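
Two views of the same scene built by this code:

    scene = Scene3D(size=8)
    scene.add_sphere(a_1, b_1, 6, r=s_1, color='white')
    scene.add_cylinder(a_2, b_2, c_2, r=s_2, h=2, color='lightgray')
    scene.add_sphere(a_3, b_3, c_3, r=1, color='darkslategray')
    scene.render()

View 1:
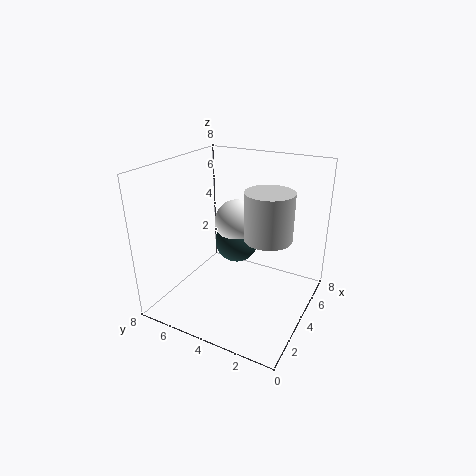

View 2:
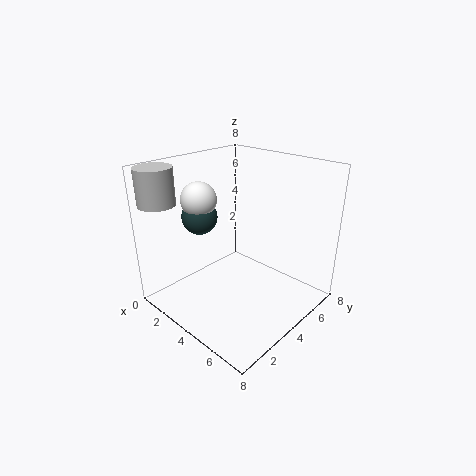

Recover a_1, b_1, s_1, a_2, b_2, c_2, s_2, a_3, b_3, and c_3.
a_1 = 2
b_1 = 3
s_1 = 1
a_2 = 1
b_2 = 1
c_2 = 6
s_2 = 1
a_3 = 2
b_3 = 3
c_3 = 5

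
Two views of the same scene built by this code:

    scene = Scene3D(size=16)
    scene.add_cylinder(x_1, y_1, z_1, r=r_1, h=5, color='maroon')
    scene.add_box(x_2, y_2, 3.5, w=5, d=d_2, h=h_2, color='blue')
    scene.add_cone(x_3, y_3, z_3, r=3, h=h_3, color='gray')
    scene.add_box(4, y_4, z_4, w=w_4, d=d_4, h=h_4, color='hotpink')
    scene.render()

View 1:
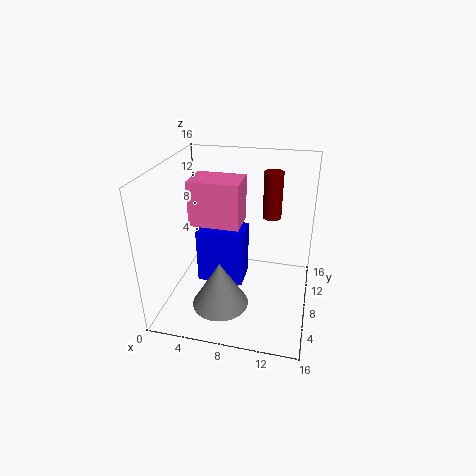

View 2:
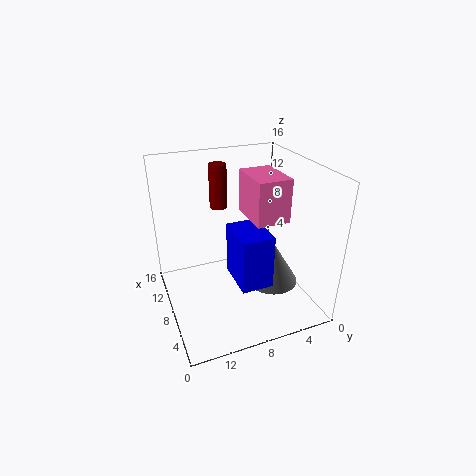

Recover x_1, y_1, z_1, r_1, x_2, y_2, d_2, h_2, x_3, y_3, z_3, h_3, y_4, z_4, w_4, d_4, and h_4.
x_1 = 11.5, y_1 = 9, z_1 = 10.5, r_1 = 1, x_2 = 4, y_2 = 5.5, d_2 = 3.5, h_2 = 6, x_3 = 7, y_3 = 4, z_3 = 2, h_3 = 5, y_4 = 4, z_4 = 11, w_4 = 5, d_4 = 3.5, h_4 = 4.5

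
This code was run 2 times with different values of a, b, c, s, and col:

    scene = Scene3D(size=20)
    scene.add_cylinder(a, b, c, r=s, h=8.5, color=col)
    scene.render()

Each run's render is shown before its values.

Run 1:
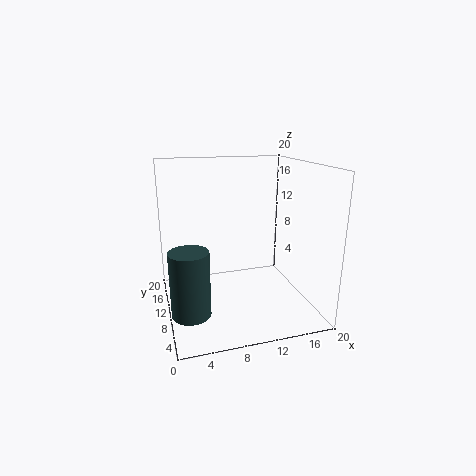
a = 2.5
b = 5.5
c = 2
s = 2.5
col = 'darkslategray'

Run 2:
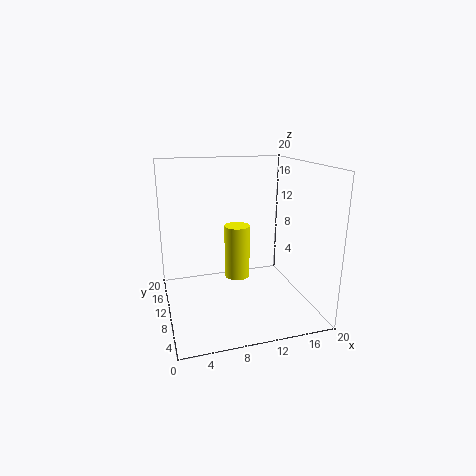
a = 11.5
b = 15.5
c = 1.5
s = 2
col = 'yellow'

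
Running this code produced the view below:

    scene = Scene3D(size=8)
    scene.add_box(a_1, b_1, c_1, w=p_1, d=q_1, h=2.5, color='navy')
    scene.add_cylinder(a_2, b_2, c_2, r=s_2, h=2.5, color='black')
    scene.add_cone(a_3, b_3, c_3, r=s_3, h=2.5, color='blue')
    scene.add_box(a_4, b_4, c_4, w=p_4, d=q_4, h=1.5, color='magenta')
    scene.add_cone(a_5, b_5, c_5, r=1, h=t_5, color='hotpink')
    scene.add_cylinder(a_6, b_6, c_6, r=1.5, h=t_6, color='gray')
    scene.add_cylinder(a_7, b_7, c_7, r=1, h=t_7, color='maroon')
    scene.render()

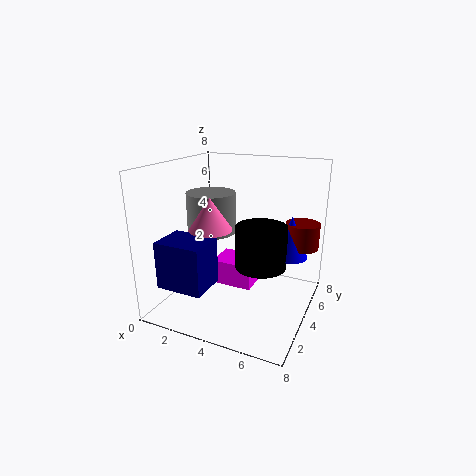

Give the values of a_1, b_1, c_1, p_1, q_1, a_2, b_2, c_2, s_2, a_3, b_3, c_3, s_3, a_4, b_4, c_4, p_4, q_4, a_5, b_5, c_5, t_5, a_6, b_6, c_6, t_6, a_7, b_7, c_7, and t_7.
a_1 = 1, b_1 = 0.5, c_1 = 2, p_1 = 2.5, q_1 = 2, a_2 = 5, b_2 = 5, c_2 = 2, s_2 = 1.5, a_3 = 6.5, b_3 = 6, c_3 = 2.5, s_3 = 1, a_4 = 2, b_4 = 4.5, c_4 = 0.5, p_4 = 2.5, q_4 = 2, a_5 = 4, b_5 = 1, c_5 = 5.5, t_5 = 1.5, a_6 = 1.5, b_6 = 5.5, c_6 = 3.5, t_6 = 2.5, a_7 = 7, b_7 = 6.5, c_7 = 3, t_7 = 1.5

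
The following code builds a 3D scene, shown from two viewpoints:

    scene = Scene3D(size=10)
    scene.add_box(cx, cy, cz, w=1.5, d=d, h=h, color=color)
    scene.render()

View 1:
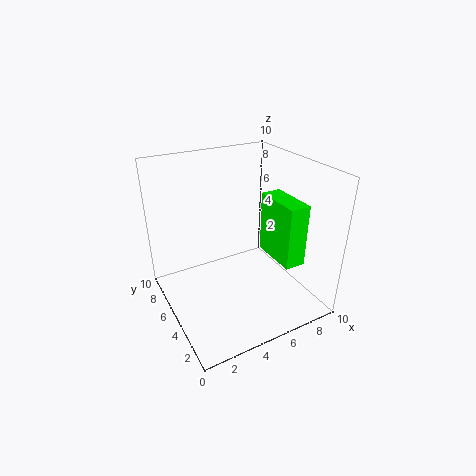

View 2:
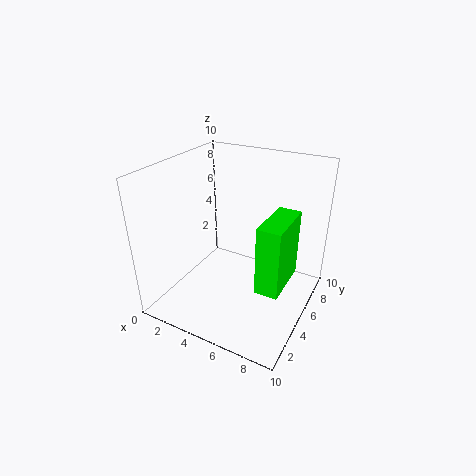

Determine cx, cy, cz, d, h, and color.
cx = 7.5, cy = 2.5, cz = 3, d = 3.5, h = 4.5, color = 'lime'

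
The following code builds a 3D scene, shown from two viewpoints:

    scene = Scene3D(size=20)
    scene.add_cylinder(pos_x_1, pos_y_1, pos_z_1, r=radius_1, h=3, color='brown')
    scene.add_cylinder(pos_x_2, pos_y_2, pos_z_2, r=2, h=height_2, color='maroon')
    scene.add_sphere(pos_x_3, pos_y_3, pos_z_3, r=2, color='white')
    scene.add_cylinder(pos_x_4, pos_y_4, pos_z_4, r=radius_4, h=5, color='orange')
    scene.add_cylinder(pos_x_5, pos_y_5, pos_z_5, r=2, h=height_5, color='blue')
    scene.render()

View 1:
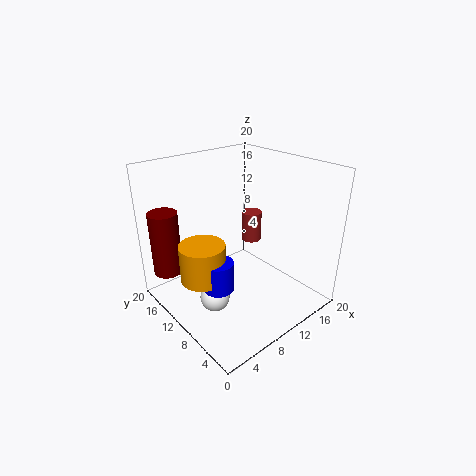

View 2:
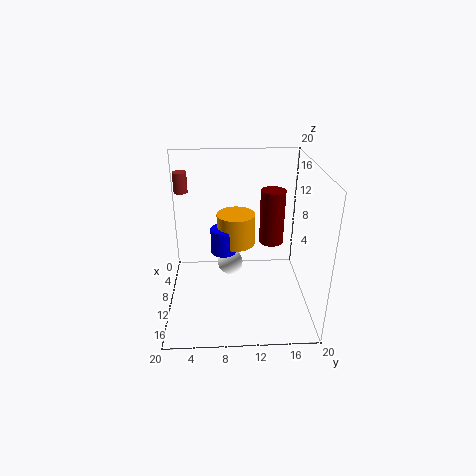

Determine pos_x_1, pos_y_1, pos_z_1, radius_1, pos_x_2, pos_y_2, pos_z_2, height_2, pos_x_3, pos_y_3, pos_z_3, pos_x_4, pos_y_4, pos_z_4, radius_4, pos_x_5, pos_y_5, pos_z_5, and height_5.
pos_x_1 = 5; pos_y_1 = 2; pos_z_1 = 15; radius_1 = 1; pos_x_2 = 2; pos_y_2 = 16; pos_z_2 = 5; height_2 = 9; pos_x_3 = 5; pos_y_3 = 9; pos_z_3 = 3; pos_x_4 = 4; pos_y_4 = 10; pos_z_4 = 6; radius_4 = 3; pos_x_5 = 5; pos_y_5 = 8; pos_z_5 = 5; height_5 = 4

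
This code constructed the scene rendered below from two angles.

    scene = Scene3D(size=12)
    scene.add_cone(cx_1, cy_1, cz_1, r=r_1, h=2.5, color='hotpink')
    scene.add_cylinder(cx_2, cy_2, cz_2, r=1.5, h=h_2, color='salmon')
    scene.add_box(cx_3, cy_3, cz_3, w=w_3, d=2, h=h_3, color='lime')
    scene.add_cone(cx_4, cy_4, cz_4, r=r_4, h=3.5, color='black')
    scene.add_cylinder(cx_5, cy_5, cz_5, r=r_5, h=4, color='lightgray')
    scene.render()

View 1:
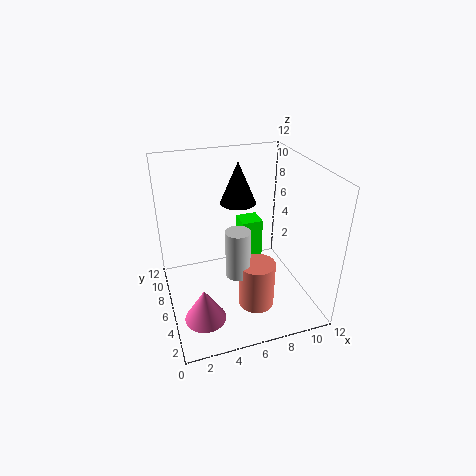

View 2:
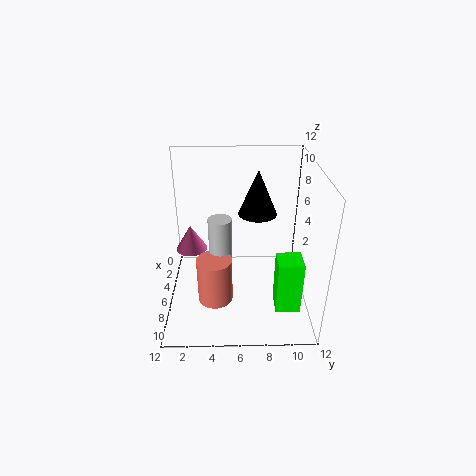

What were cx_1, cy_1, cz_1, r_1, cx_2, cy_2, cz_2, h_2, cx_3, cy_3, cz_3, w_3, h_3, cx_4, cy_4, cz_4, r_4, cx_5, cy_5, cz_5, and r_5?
cx_1 = 2; cy_1 = 1.5; cz_1 = 2.5; r_1 = 1.5; cx_2 = 7; cy_2 = 4; cz_2 = 0.5; h_2 = 4; cx_3 = 7.5; cy_3 = 9; cz_3 = 1; w_3 = 2; h_3 = 4.5; cx_4 = 6.5; cy_4 = 7.5; cz_4 = 8.5; r_4 = 1.5; cx_5 = 5.5; cy_5 = 4.5; cz_5 = 3.5; r_5 = 1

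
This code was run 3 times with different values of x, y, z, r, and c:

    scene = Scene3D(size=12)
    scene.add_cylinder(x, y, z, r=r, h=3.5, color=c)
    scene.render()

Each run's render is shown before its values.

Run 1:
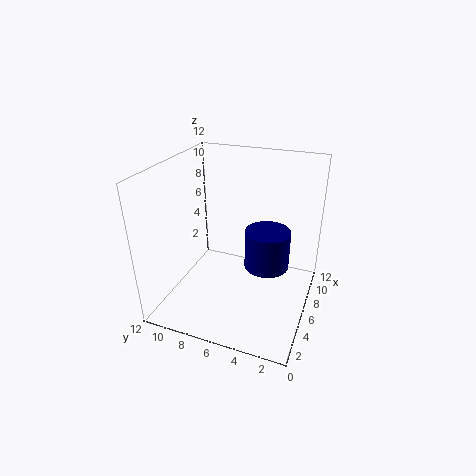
x = 8; y = 4; z = 2.5; r = 2; c = 'navy'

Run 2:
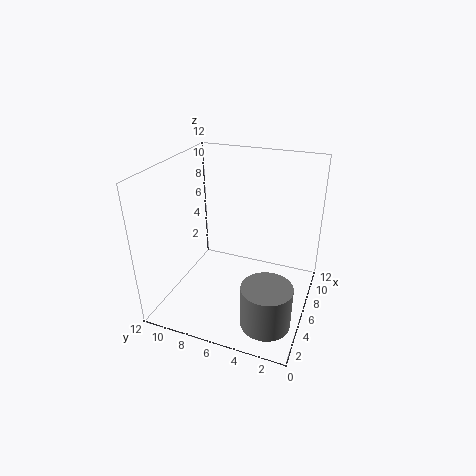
x = 3; y = 2.5; z = 0.5; r = 2; c = 'gray'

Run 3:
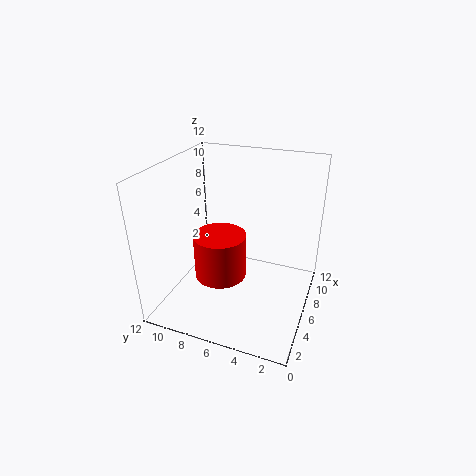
x = 3.5; y = 6.5; z = 4; r = 2; c = 'red'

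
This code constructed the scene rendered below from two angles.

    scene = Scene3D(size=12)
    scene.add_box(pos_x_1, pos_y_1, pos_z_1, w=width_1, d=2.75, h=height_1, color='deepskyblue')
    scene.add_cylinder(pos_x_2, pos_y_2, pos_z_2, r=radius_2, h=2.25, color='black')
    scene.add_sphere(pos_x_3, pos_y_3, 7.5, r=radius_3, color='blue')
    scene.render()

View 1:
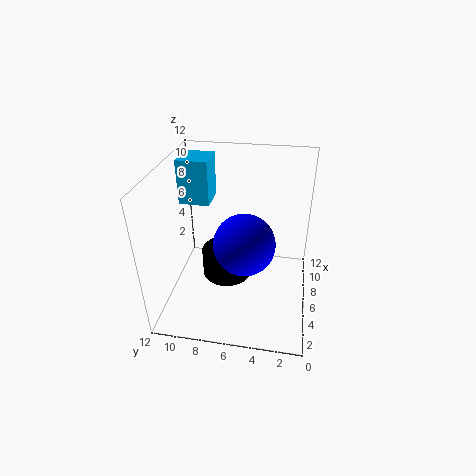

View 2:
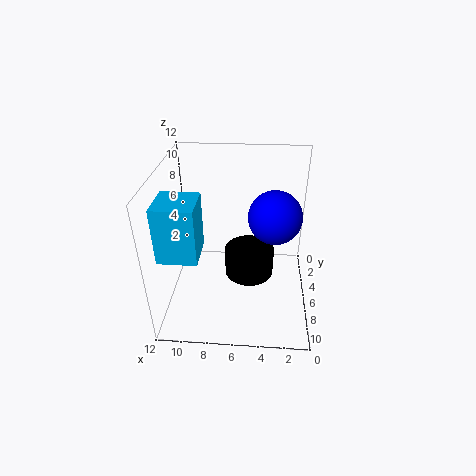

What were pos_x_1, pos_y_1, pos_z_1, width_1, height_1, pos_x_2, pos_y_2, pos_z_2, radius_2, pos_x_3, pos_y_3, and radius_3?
pos_x_1 = 8.25, pos_y_1 = 9, pos_z_1 = 7.5, width_1 = 2.75, height_1 = 4, pos_x_2 = 5, pos_y_2 = 6.75, pos_z_2 = 3.25, radius_2 = 2, pos_x_3 = 3, pos_y_3 = 5, radius_3 = 2.25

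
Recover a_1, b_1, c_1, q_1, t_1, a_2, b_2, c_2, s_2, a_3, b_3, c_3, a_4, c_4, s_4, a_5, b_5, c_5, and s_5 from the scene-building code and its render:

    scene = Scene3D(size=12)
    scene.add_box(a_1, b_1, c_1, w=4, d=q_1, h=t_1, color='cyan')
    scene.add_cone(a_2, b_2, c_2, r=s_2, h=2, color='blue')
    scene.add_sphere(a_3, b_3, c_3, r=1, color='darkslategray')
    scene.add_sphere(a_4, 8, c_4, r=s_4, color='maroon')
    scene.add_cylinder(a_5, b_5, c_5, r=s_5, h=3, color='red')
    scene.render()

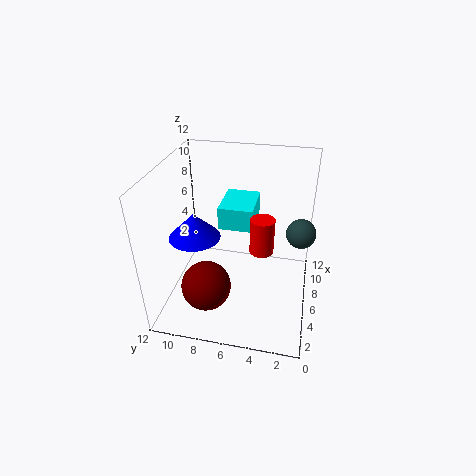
a_1 = 7; b_1 = 5; c_1 = 6; q_1 = 3; t_1 = 2; a_2 = 4; b_2 = 9; c_2 = 7; s_2 = 2; a_3 = 3; b_3 = 1; c_3 = 9; a_4 = 3; c_4 = 3; s_4 = 2; a_5 = 6; b_5 = 4; c_5 = 5; s_5 = 1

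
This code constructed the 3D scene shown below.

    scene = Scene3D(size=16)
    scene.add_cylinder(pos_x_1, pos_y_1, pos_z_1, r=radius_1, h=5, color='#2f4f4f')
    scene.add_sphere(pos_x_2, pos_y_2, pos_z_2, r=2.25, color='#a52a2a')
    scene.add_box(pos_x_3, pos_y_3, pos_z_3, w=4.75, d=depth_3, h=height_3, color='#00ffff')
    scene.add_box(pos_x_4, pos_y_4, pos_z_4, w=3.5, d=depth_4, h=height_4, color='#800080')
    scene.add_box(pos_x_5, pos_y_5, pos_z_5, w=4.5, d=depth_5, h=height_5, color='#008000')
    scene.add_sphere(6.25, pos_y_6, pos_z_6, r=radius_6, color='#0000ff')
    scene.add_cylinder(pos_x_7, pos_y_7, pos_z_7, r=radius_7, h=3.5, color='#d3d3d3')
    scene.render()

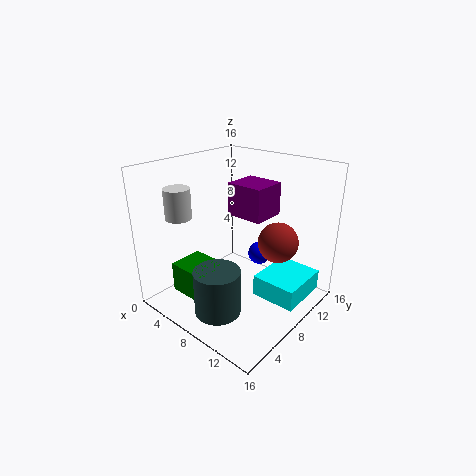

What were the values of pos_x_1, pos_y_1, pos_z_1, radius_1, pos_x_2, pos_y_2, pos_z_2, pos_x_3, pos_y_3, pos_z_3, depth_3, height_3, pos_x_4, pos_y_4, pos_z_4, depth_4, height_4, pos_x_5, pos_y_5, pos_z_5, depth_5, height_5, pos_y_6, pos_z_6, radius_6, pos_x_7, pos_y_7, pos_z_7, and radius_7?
pos_x_1 = 8.75, pos_y_1 = 3.75, pos_z_1 = 1, radius_1 = 2.5, pos_x_2 = 11.5, pos_y_2 = 10.75, pos_z_2 = 7.5, pos_x_3 = 11.25, pos_y_3 = 6.75, pos_z_3 = 2.75, depth_3 = 5.5, height_3 = 2.25, pos_x_4 = 10, pos_y_4 = 4.25, pos_z_4 = 12.5, depth_4 = 3.25, height_4 = 3, pos_x_5 = 4, pos_y_5 = 1.75, pos_z_5 = 2.75, depth_5 = 3.75, height_5 = 3.25, pos_y_6 = 14.5, pos_z_6 = 2.75, radius_6 = 1.5, pos_x_7 = 2, pos_y_7 = 4.75, pos_z_7 = 9.75, radius_7 = 1.5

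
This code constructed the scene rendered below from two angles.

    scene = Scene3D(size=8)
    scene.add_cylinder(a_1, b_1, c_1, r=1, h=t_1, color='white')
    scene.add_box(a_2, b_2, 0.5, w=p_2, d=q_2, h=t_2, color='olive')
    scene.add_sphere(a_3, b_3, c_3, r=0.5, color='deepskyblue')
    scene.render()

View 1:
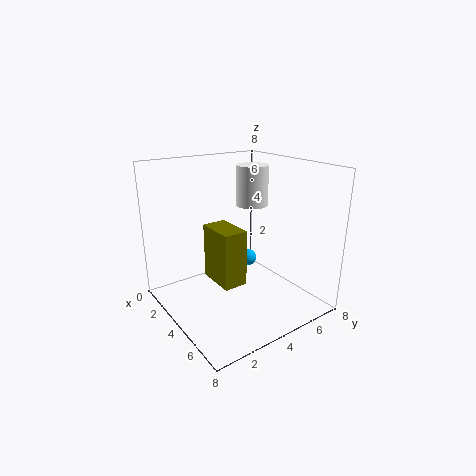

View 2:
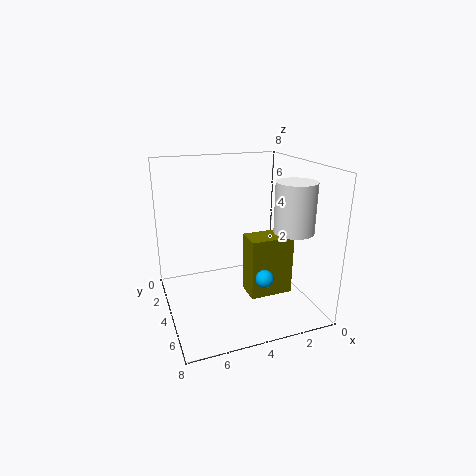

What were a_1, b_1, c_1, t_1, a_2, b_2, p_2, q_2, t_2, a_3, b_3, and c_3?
a_1 = 2; b_1 = 6.5; c_1 = 5; t_1 = 2.5; a_2 = 1; b_2 = 3.5; p_2 = 2.5; q_2 = 1.5; t_2 = 3.5; a_3 = 3; b_3 = 5.5; c_3 = 2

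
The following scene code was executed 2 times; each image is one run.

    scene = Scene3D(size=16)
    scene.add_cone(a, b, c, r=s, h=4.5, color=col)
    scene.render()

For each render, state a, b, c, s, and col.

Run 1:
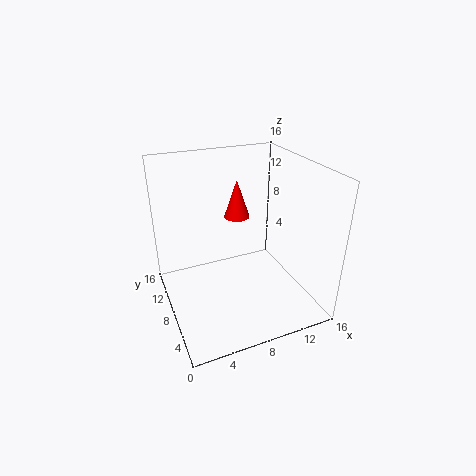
a = 9.25, b = 11.25, c = 9, s = 1.5, col = 'red'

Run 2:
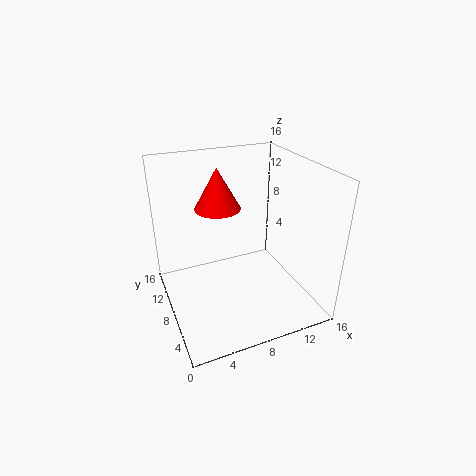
a = 6.25, b = 9.5, c = 11.25, s = 2.5, col = 'red'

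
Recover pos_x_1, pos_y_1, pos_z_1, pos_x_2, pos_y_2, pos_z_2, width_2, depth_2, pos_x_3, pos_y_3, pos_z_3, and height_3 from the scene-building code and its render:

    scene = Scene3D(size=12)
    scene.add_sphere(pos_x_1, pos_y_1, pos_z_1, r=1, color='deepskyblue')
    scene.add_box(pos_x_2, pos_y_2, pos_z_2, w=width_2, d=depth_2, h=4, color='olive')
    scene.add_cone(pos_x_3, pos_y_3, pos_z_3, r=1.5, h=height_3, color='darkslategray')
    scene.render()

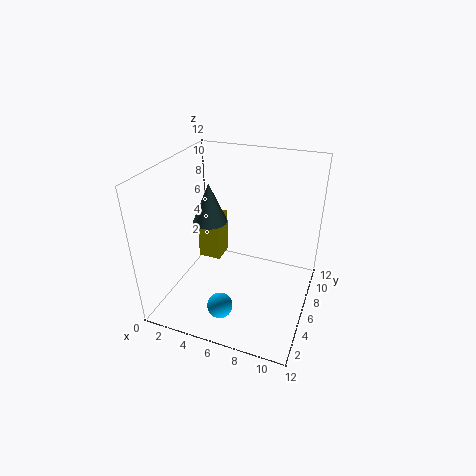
pos_x_1 = 6
pos_y_1 = 2
pos_z_1 = 2
pos_x_2 = 2
pos_y_2 = 6.5
pos_z_2 = 3
width_2 = 2
depth_2 = 2
pos_x_3 = 3
pos_y_3 = 7
pos_z_3 = 6.5
height_3 = 3.5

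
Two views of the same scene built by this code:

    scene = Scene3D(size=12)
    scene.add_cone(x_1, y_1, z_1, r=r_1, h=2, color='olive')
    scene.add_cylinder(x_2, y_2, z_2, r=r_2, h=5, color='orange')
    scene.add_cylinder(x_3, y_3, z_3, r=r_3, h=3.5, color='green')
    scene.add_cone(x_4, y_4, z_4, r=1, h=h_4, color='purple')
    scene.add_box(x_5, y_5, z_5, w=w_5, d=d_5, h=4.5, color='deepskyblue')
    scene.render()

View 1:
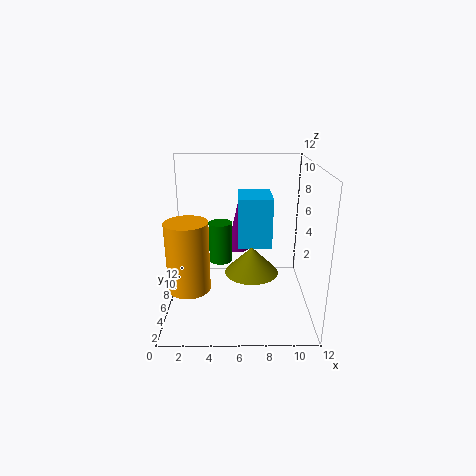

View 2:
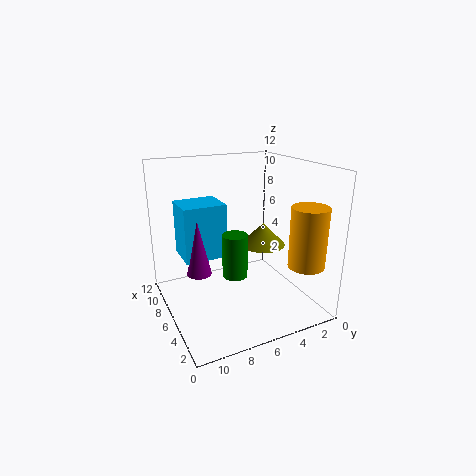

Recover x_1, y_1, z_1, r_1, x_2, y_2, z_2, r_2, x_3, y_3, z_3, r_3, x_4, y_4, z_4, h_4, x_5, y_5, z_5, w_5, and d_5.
x_1 = 7; y_1 = 3; z_1 = 4.5; r_1 = 2; x_2 = 2.5; y_2 = 1.5; z_2 = 4; r_2 = 1.5; x_3 = 4.5; y_3 = 7; z_3 = 3.5; r_3 = 1; x_4 = 6; y_4 = 9.5; z_4 = 3.5; h_4 = 4.5; x_5 = 6; y_5 = 7; z_5 = 4.5; w_5 = 3; d_5 = 3.5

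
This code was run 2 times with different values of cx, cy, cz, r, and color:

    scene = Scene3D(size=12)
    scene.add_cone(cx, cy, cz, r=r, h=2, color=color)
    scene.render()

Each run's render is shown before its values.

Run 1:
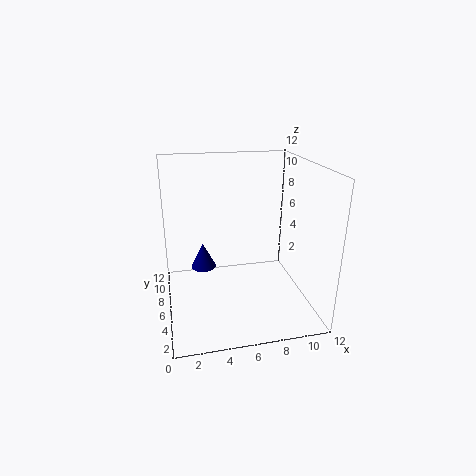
cx = 3; cy = 5.5; cz = 4; r = 1; color = 'navy'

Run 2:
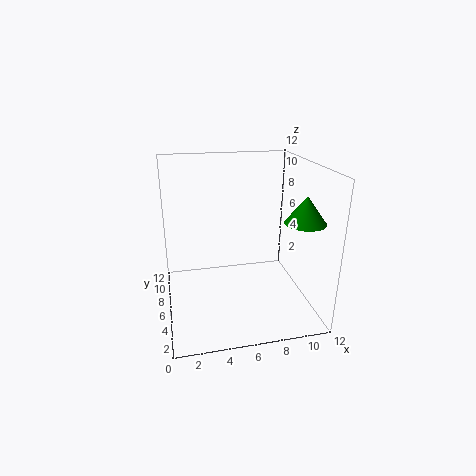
cx = 10; cy = 2; cz = 8.5; r = 1.5; color = 'green'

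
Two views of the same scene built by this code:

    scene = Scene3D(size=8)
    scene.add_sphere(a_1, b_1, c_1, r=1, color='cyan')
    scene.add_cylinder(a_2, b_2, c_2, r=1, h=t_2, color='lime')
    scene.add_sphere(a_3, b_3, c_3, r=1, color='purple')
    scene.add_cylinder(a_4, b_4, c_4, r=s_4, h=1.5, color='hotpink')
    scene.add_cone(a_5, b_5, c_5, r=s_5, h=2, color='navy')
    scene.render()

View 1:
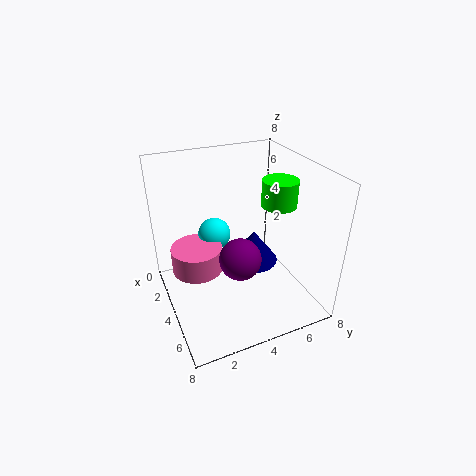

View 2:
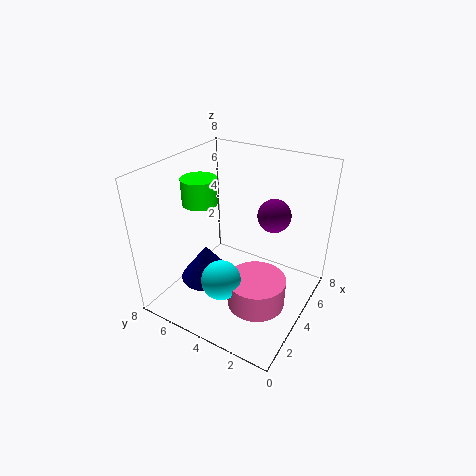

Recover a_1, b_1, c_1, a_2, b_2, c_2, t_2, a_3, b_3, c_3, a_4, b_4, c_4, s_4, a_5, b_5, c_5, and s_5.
a_1 = 1.5
b_1 = 3.5
c_1 = 3
a_2 = 4
b_2 = 6.5
c_2 = 5.5
t_2 = 1.5
a_3 = 6.5
b_3 = 3
c_3 = 4.5
a_4 = 2.5
b_4 = 2
c_4 = 1.5
s_4 = 1.5
a_5 = 3
b_5 = 5.5
c_5 = 1.5
s_5 = 1.5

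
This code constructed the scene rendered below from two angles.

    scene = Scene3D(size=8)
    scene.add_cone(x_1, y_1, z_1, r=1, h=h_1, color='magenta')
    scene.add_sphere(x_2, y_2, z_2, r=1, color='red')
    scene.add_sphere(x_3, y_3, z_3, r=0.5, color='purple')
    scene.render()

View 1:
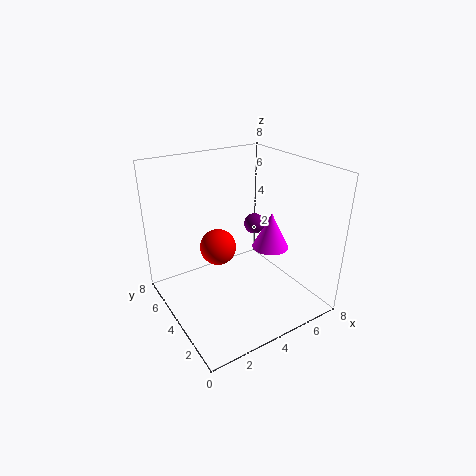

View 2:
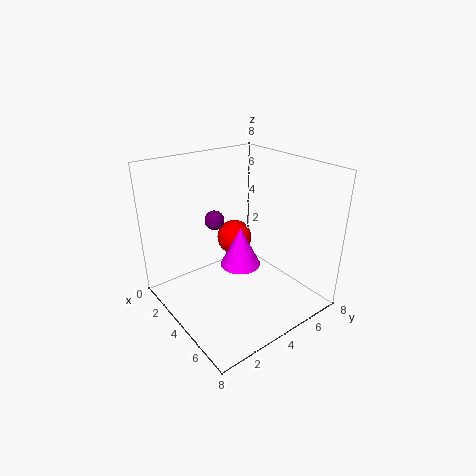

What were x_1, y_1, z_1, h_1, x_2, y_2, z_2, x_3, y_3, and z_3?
x_1 = 5.5
y_1 = 3
z_1 = 3.5
h_1 = 2
x_2 = 3
y_2 = 4.5
z_2 = 3.5
x_3 = 4
y_3 = 2.5
z_3 = 5.5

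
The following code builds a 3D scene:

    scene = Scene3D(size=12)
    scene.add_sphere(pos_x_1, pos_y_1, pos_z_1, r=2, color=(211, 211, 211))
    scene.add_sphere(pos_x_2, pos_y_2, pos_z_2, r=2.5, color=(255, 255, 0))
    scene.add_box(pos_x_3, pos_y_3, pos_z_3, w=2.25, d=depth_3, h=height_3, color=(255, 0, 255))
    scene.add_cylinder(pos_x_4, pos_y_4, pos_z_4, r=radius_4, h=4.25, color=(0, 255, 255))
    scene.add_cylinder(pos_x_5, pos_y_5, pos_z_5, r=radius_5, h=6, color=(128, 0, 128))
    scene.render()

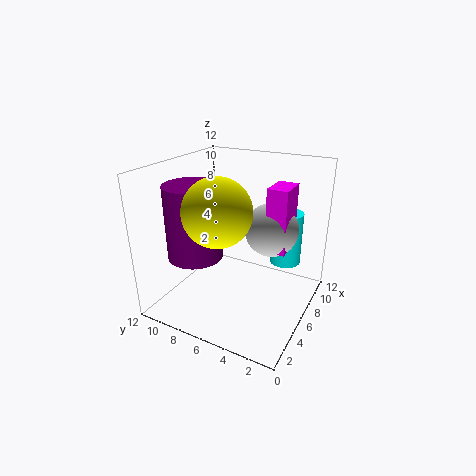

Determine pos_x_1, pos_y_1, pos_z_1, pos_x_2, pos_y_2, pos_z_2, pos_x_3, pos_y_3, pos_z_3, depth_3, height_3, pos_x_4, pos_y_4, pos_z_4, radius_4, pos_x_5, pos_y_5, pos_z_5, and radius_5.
pos_x_1 = 5.25, pos_y_1 = 2.75, pos_z_1 = 7.75, pos_x_2 = 2.5, pos_y_2 = 5.75, pos_z_2 = 9.5, pos_x_3 = 4, pos_y_3 = 1.25, pos_z_3 = 6.5, depth_3 = 1.5, height_3 = 4.75, pos_x_4 = 7.25, pos_y_4 = 2.25, pos_z_4 = 4.25, radius_4 = 1.25, pos_x_5 = 3.75, pos_y_5 = 8.75, pos_z_5 = 4.75, radius_5 = 2.25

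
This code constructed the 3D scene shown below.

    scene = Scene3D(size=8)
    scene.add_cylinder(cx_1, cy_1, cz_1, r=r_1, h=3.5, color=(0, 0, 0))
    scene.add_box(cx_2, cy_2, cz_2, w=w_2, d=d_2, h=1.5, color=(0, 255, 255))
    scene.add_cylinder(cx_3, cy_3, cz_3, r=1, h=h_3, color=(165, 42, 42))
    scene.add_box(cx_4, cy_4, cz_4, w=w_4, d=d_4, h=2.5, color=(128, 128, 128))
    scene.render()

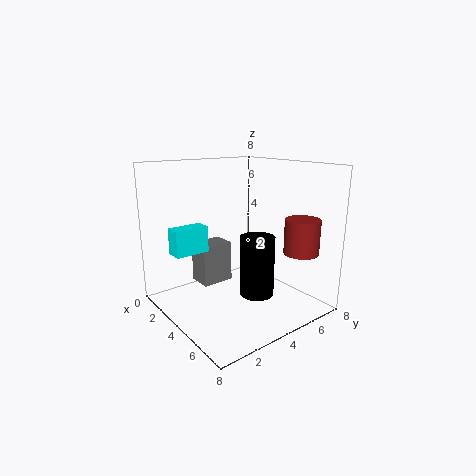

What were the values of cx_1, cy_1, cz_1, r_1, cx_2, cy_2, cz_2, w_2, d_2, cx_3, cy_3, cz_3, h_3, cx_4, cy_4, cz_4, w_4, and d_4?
cx_1 = 4.5
cy_1 = 5
cz_1 = 0.5
r_1 = 1
cx_2 = 1.5
cy_2 = 1
cz_2 = 3
w_2 = 1
d_2 = 2
cx_3 = 6
cy_3 = 7
cz_3 = 3
h_3 = 2
cx_4 = 0.5
cy_4 = 3
cz_4 = 0.5
w_4 = 1.5
d_4 = 2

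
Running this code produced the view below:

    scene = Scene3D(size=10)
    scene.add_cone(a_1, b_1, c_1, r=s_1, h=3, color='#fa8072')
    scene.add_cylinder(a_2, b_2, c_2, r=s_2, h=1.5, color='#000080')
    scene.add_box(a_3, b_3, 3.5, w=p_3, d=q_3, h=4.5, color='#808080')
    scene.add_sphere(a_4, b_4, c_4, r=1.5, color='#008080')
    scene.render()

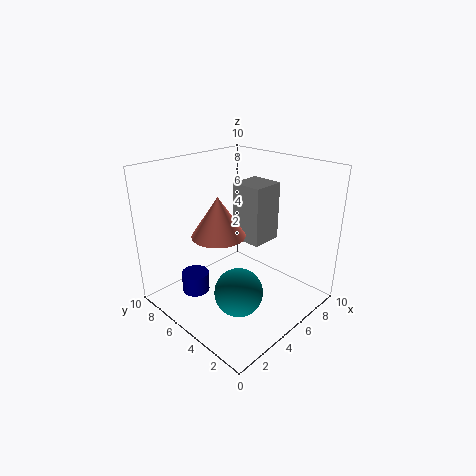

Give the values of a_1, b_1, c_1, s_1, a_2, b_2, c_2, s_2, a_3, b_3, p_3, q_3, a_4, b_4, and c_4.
a_1 = 5
b_1 = 7
c_1 = 4.5
s_1 = 2
a_2 = 3
b_2 = 7.5
c_2 = 0.5
s_2 = 1
a_3 = 7
b_3 = 5
p_3 = 2.5
q_3 = 2.5
a_4 = 2.5
b_4 = 2.5
c_4 = 3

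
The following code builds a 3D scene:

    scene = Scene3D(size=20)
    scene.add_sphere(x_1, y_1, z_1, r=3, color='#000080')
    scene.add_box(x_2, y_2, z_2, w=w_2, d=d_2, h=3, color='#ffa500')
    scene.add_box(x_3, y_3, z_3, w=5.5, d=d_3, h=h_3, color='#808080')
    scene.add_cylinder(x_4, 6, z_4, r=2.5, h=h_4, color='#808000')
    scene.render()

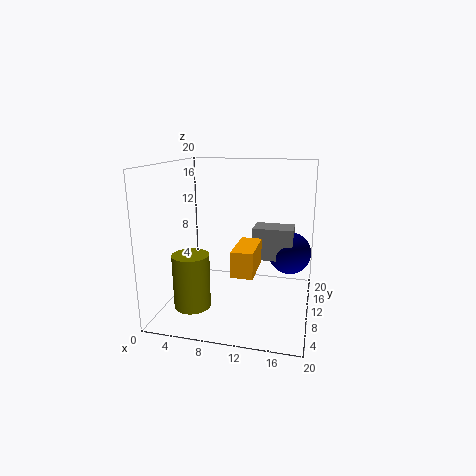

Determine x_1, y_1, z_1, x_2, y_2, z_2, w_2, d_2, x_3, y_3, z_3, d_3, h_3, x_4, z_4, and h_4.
x_1 = 17
y_1 = 12.5
z_1 = 7.5
x_2 = 11.5
y_2 = 0.5
z_2 = 8.5
w_2 = 2.5
d_2 = 5.5
x_3 = 12
y_3 = 10
z_3 = 7
d_3 = 3.5
h_3 = 4.5
x_4 = 4.5
z_4 = 1
h_4 = 7.5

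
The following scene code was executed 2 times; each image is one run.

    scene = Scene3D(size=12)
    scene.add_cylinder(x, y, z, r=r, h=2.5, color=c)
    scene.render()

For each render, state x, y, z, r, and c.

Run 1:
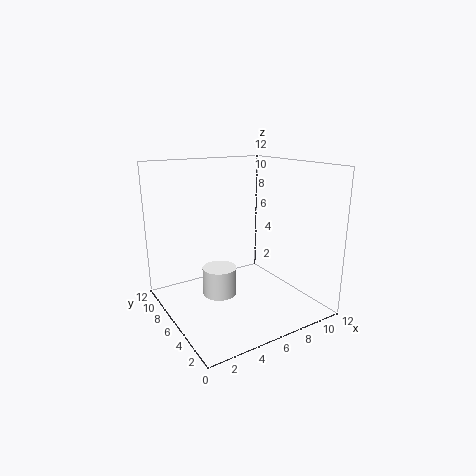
x = 5; y = 7.5; z = 0.5; r = 1.5; c = 'white'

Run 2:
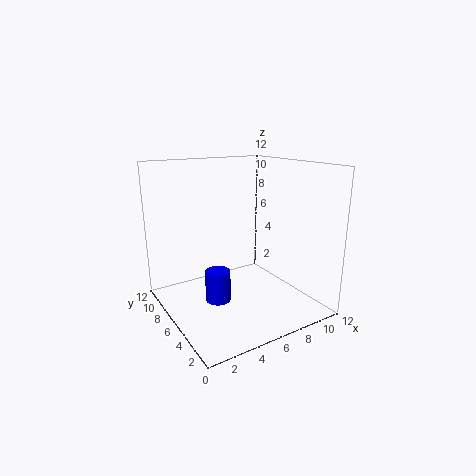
x = 3.5; y = 5; z = 1.5; r = 1; c = 'blue'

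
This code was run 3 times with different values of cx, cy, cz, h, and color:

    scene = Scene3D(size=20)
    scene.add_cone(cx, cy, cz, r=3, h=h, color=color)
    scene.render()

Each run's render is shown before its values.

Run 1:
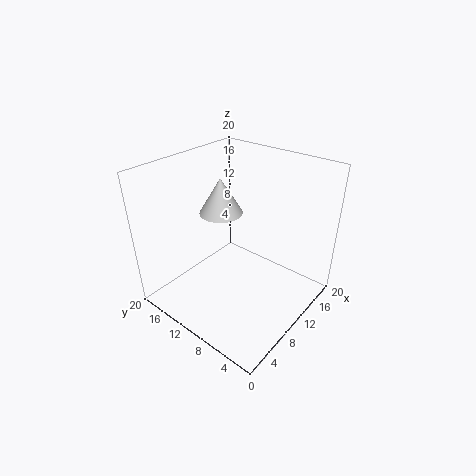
cx = 10; cy = 13; cz = 13; h = 5; color = 'lightgray'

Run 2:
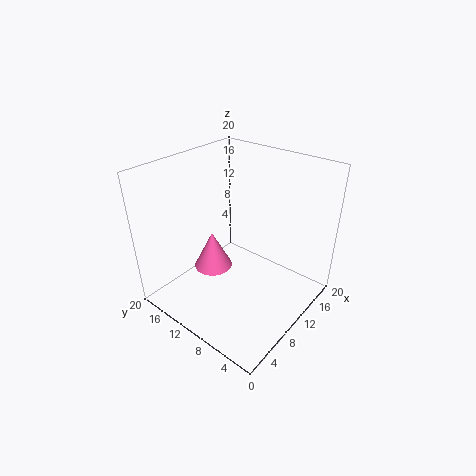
cx = 11; cy = 16; cz = 2; h = 6; color = 'hotpink'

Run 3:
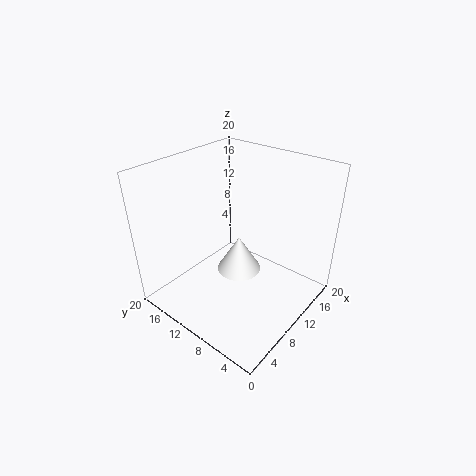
cx = 9; cy = 9; cz = 6; h = 5; color = 'white'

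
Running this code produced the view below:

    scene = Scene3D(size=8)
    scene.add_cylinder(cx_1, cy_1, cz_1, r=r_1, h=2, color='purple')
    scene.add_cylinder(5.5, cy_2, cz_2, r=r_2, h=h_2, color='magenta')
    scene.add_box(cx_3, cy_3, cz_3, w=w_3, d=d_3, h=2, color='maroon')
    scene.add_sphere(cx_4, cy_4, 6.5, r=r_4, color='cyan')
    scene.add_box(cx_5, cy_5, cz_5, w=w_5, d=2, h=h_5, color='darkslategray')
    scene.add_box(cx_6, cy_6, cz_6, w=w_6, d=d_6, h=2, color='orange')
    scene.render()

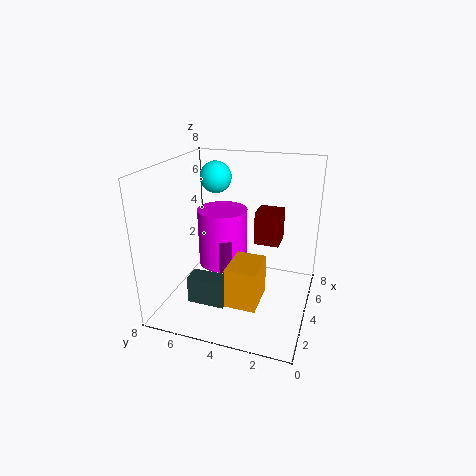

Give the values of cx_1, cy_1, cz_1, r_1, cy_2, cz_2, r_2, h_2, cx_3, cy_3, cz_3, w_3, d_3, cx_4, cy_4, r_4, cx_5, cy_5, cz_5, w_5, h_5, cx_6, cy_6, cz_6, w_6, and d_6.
cx_1 = 4.5
cy_1 = 5
cz_1 = 1.5
r_1 = 0.5
cy_2 = 5.5
cz_2 = 1.5
r_2 = 1.5
h_2 = 3.5
cx_3 = 5.5
cy_3 = 2
cz_3 = 3
w_3 = 1.5
d_3 = 1.5
cx_4 = 7
cy_4 = 6.5
r_4 = 1
cx_5 = 1.5
cy_5 = 4
cz_5 = 1
w_5 = 1
h_5 = 1.5
cx_6 = 0.5
cy_6 = 2
cz_6 = 2
w_6 = 2
d_6 = 1.5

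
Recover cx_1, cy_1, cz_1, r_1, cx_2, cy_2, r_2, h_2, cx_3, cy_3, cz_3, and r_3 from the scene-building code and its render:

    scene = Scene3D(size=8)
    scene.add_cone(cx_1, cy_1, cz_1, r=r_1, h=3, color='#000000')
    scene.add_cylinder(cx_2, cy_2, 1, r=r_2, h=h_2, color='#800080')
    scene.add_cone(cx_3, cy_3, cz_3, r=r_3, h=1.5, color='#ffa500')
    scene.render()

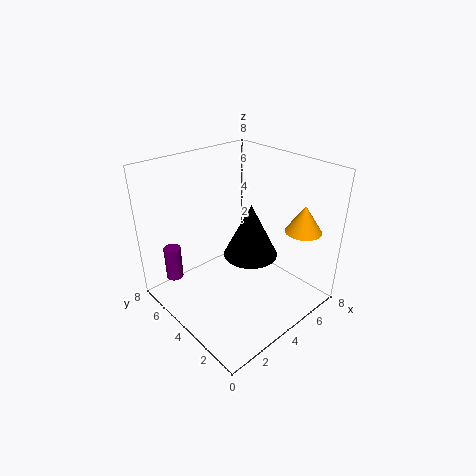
cx_1 = 4.5
cy_1 = 3.5
cz_1 = 3
r_1 = 1.5
cx_2 = 1.5
cy_2 = 7
r_2 = 0.5
h_2 = 2
cx_3 = 6.5
cy_3 = 1.5
cz_3 = 4.5
r_3 = 1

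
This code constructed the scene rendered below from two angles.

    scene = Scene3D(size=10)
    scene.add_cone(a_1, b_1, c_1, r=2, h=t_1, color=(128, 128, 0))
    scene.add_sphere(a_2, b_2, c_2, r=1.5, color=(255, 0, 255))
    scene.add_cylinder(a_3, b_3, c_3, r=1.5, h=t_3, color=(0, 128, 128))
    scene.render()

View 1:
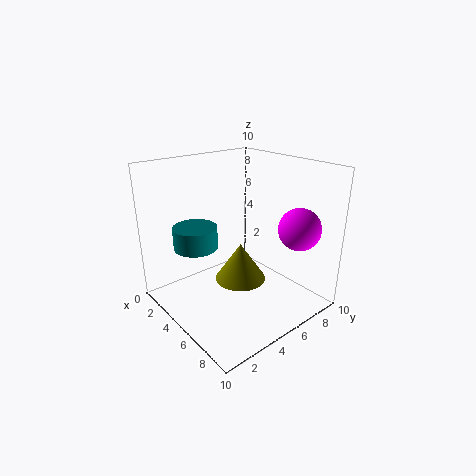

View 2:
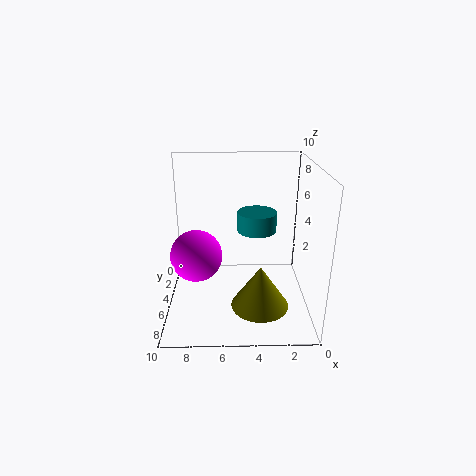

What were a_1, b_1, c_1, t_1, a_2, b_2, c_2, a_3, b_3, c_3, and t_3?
a_1 = 3.5, b_1 = 6.5, c_1 = 0.5, t_1 = 3, a_2 = 7.5, b_2 = 8.5, c_2 = 5.5, a_3 = 3.5, b_3 = 2.5, c_3 = 4.5, t_3 = 1.5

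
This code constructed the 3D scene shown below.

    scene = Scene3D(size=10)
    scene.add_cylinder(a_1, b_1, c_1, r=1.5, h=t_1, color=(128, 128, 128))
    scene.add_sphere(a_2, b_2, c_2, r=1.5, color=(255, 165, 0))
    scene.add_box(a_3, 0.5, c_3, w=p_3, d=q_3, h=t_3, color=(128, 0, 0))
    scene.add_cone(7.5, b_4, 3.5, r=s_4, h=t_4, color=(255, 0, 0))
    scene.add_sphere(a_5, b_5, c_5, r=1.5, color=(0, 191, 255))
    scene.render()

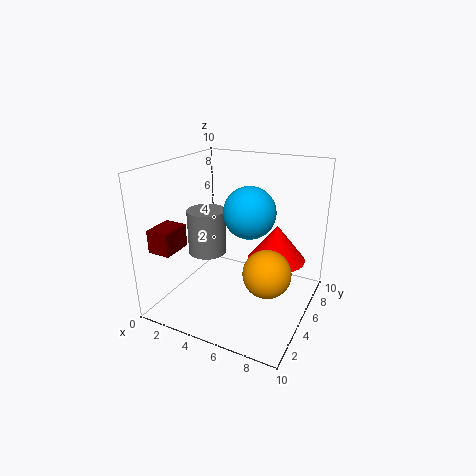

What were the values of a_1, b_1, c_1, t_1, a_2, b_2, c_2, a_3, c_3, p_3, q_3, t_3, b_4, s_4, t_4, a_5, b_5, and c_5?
a_1 = 1.5
b_1 = 6.5
c_1 = 2.5
t_1 = 3.5
a_2 = 8
b_2 = 3
c_2 = 4
a_3 = 1
c_3 = 5
p_3 = 1.5
q_3 = 2
t_3 = 1.5
b_4 = 6
s_4 = 2
t_4 = 2.5
a_5 = 7
b_5 = 2.5
c_5 = 8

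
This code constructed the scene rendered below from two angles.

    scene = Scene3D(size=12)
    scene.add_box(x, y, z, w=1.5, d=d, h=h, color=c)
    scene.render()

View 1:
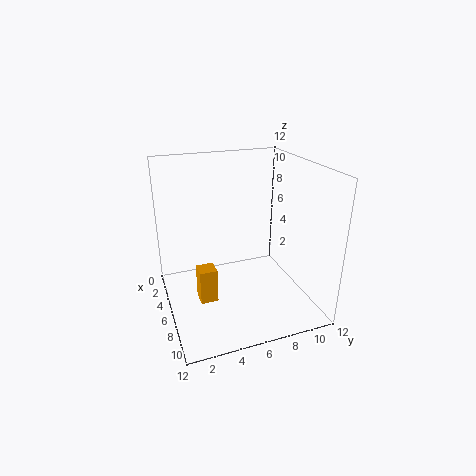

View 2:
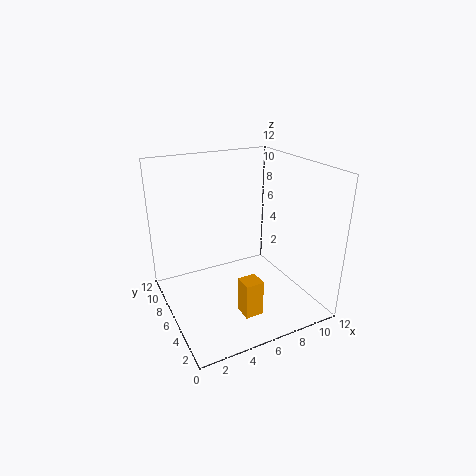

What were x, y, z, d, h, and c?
x = 5, y = 2.5, z = 0.5, d = 1.5, h = 3, c = 'orange'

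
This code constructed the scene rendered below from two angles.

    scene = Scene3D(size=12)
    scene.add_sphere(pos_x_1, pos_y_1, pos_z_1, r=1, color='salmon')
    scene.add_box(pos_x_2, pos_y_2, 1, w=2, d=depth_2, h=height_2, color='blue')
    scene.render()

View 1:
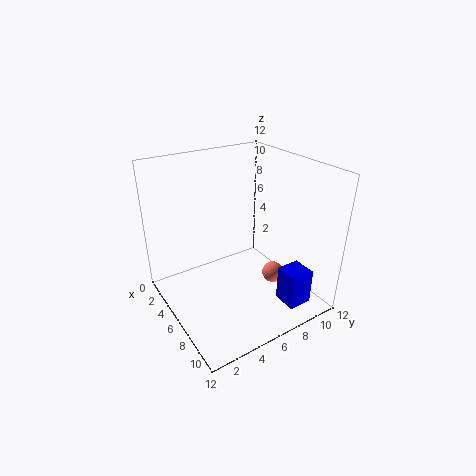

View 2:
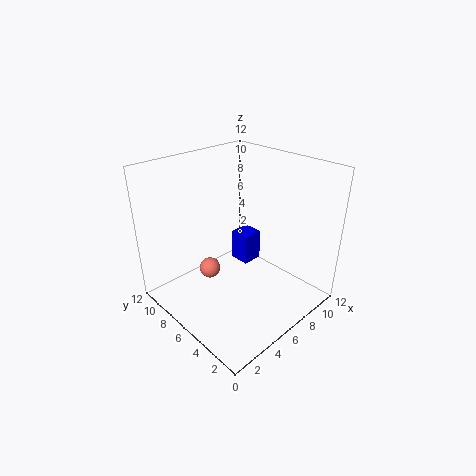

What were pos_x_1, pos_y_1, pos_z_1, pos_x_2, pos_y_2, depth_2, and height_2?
pos_x_1 = 6; pos_y_1 = 10; pos_z_1 = 1; pos_x_2 = 9; pos_y_2 = 8; depth_2 = 2; height_2 = 3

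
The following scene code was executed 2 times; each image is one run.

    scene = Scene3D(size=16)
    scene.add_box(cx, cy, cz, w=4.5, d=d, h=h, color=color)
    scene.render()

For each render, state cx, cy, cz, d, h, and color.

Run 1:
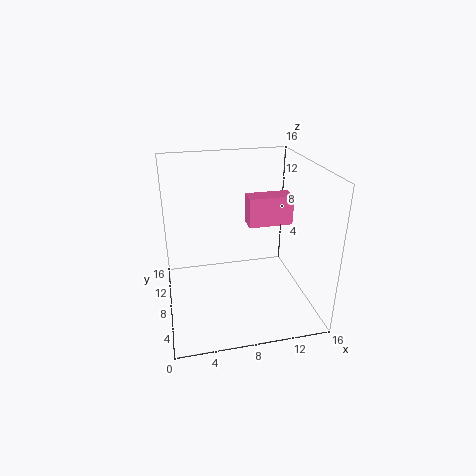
cx = 8.5
cy = 5
cz = 10.5
d = 2
h = 3
color = 'hotpink'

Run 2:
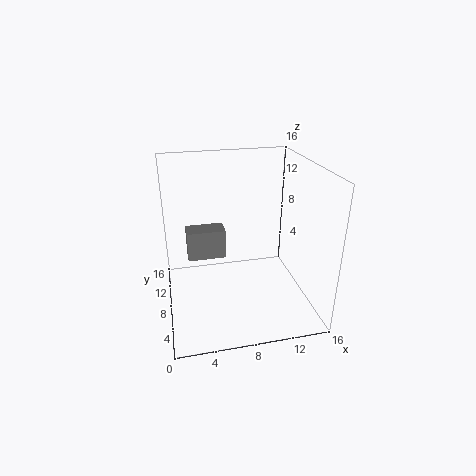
cx = 2.5
cy = 10
cz = 4.5
d = 2.5
h = 3.5
color = 'gray'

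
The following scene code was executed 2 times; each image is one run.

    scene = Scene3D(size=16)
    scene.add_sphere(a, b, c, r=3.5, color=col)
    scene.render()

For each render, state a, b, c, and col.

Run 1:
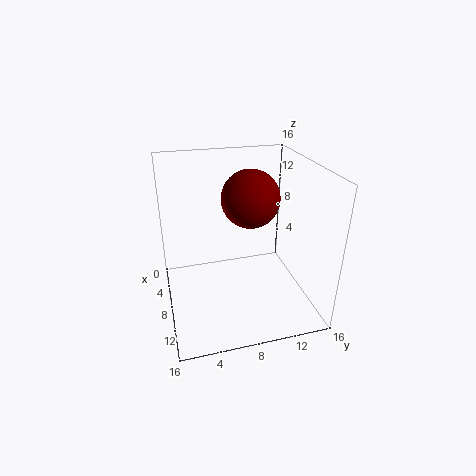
a = 4.5, b = 10.5, c = 11, col = 'maroon'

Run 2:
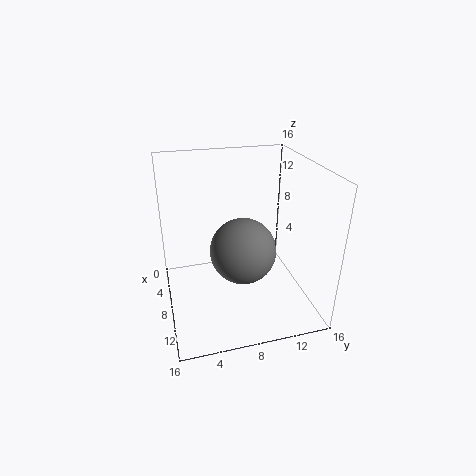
a = 10, b = 8, c = 7.5, col = 'gray'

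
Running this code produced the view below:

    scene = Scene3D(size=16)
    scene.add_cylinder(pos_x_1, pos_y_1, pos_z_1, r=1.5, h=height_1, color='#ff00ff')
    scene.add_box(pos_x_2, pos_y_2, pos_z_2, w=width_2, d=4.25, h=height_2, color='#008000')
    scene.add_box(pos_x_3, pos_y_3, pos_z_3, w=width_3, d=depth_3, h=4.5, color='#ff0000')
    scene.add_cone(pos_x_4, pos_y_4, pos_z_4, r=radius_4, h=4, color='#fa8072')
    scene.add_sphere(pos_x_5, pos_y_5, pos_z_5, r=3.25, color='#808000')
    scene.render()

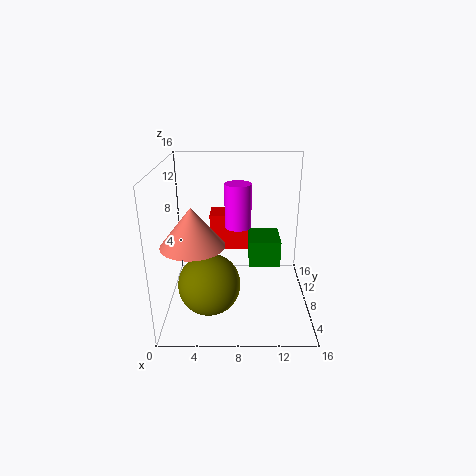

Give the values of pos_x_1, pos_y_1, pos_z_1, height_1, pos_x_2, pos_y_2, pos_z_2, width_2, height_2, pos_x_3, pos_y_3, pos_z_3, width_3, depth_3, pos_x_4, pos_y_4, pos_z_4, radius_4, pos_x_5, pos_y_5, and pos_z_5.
pos_x_1 = 8
pos_y_1 = 9.5
pos_z_1 = 8.75
height_1 = 5
pos_x_2 = 9.25
pos_y_2 = 7.25
pos_z_2 = 4.75
width_2 = 3.5
height_2 = 3
pos_x_3 = 4.5
pos_y_3 = 12.25
pos_z_3 = 4.5
width_3 = 4.75
depth_3 = 3.25
pos_x_4 = 3.5
pos_y_4 = 4.5
pos_z_4 = 8.75
radius_4 = 3.25
pos_x_5 = 5
pos_y_5 = 4.5
pos_z_5 = 4.25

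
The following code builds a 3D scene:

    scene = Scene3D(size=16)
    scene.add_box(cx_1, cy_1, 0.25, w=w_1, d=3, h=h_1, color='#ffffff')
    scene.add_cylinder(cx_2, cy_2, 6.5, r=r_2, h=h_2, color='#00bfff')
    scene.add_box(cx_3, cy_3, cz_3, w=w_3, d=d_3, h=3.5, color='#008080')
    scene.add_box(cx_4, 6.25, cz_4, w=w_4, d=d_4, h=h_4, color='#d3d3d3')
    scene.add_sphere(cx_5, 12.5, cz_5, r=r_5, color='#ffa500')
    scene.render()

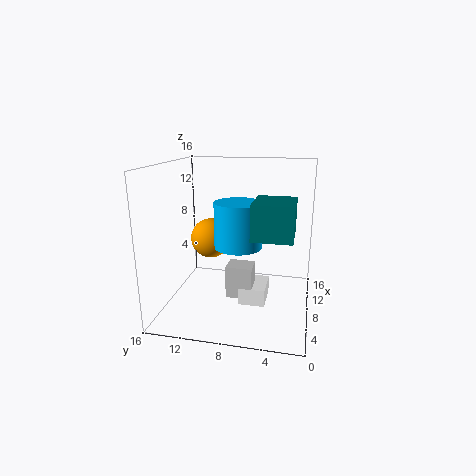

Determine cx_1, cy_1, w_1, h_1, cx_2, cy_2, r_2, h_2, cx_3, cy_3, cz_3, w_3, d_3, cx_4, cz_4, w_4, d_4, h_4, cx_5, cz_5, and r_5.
cx_1 = 7, cy_1 = 4.75, w_1 = 4, h_1 = 2, cx_2 = 9.25, cy_2 = 8.25, r_2 = 2.75, h_2 = 5.25, cx_3 = 2.75, cy_3 = 1.75, cz_3 = 9.5, w_3 = 4.75, d_3 = 4, cx_4 = 7, cz_4 = 1, w_4 = 2.5, d_4 = 3, h_4 = 3.75, cx_5 = 12.25, cz_5 = 6.25, r_5 = 2.5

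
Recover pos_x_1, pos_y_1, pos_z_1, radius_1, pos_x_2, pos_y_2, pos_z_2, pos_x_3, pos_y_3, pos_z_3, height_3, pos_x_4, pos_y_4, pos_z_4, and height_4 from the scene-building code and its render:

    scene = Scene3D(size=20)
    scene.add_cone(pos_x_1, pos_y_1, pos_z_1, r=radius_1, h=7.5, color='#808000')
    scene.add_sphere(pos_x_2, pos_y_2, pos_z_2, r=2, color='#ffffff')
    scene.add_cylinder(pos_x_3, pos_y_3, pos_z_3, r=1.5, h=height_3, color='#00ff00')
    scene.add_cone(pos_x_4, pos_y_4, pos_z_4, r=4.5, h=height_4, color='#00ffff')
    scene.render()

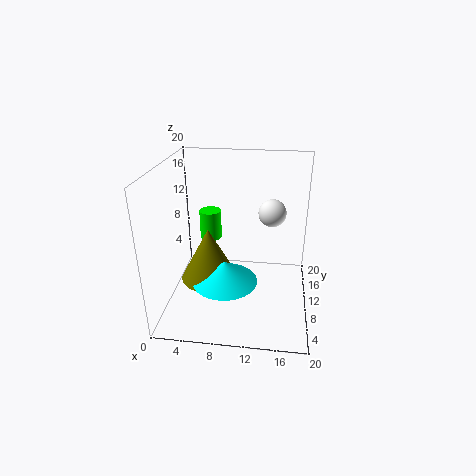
pos_x_1 = 6, pos_y_1 = 9, pos_z_1 = 4, radius_1 = 4, pos_x_2 = 14.5, pos_y_2 = 13.5, pos_z_2 = 12.5, pos_x_3 = 6, pos_y_3 = 11, pos_z_3 = 9.5, height_3 = 4, pos_x_4 = 8.5, pos_y_4 = 7.5, pos_z_4 = 4.5, height_4 = 3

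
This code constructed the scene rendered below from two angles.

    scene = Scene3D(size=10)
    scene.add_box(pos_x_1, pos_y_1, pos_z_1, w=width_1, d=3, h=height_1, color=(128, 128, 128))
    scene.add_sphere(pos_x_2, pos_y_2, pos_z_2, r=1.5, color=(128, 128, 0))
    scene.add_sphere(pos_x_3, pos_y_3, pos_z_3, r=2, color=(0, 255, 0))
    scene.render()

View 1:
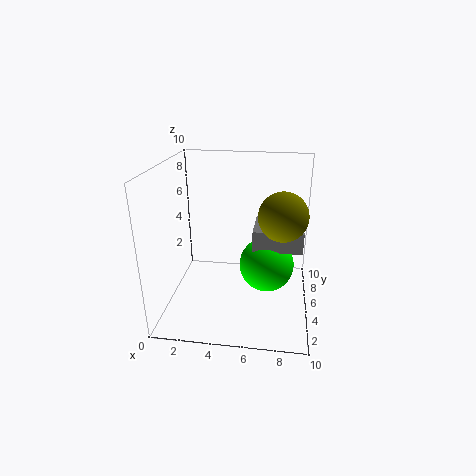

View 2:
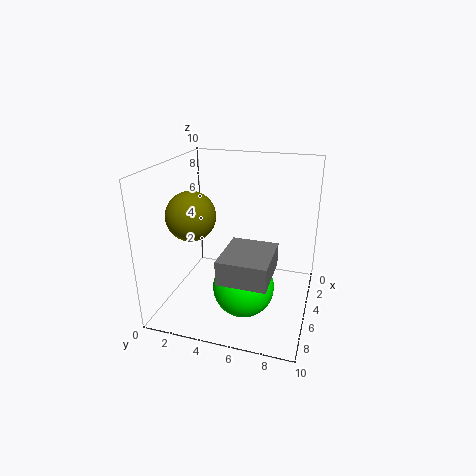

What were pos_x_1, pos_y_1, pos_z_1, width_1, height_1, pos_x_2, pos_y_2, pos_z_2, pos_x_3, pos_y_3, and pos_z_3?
pos_x_1 = 6; pos_y_1 = 5; pos_z_1 = 4; width_1 = 3.5; height_1 = 1.5; pos_x_2 = 8; pos_y_2 = 3; pos_z_2 = 7.5; pos_x_3 = 7; pos_y_3 = 6; pos_z_3 = 2.5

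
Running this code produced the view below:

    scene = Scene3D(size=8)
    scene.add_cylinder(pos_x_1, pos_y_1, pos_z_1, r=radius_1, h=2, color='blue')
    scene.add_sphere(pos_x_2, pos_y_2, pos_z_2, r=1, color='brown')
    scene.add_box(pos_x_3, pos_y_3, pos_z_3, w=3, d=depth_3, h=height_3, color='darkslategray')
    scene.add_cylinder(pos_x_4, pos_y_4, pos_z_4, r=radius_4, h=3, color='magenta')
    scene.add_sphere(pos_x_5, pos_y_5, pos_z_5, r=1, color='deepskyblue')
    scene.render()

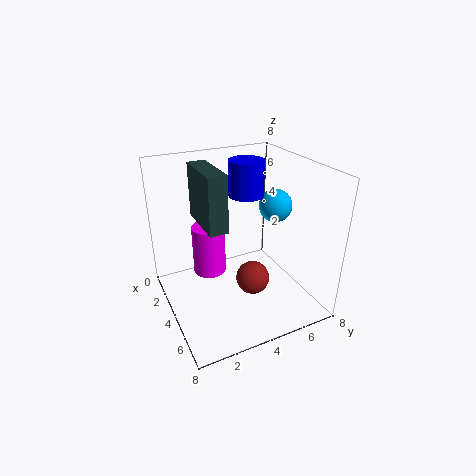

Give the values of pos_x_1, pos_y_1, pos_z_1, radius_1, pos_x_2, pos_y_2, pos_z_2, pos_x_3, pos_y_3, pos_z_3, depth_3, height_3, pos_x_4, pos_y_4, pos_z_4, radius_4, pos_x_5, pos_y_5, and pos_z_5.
pos_x_1 = 3; pos_y_1 = 5; pos_z_1 = 6; radius_1 = 1; pos_x_2 = 4; pos_y_2 = 5; pos_z_2 = 1; pos_x_3 = 2; pos_y_3 = 2; pos_z_3 = 5; depth_3 = 1; height_3 = 3; pos_x_4 = 2; pos_y_4 = 3; pos_z_4 = 1; radius_4 = 1; pos_x_5 = 3; pos_y_5 = 7; pos_z_5 = 5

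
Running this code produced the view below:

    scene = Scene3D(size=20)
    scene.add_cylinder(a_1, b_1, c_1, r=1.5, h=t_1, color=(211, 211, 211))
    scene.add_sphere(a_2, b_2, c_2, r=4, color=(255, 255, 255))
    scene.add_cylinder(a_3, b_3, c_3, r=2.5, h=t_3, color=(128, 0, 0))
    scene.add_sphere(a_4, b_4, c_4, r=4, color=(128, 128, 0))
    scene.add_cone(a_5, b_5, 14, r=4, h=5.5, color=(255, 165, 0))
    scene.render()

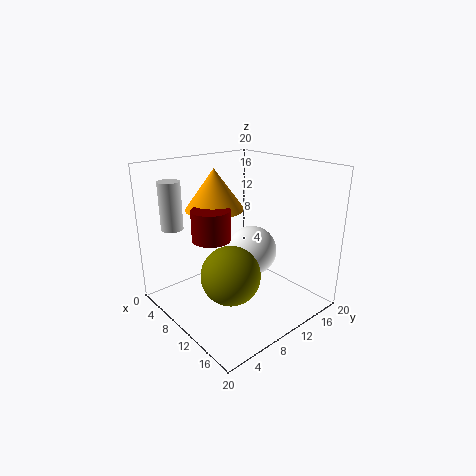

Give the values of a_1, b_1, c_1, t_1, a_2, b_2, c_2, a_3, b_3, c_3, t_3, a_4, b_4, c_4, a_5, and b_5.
a_1 = 4.5, b_1 = 3, c_1 = 11.5, t_1 = 6.5, a_2 = 6.5, b_2 = 16, c_2 = 5, a_3 = 10, b_3 = 5.5, c_3 = 11, t_3 = 4, a_4 = 12, b_4 = 7, c_4 = 6, a_5 = 7.5, b_5 = 8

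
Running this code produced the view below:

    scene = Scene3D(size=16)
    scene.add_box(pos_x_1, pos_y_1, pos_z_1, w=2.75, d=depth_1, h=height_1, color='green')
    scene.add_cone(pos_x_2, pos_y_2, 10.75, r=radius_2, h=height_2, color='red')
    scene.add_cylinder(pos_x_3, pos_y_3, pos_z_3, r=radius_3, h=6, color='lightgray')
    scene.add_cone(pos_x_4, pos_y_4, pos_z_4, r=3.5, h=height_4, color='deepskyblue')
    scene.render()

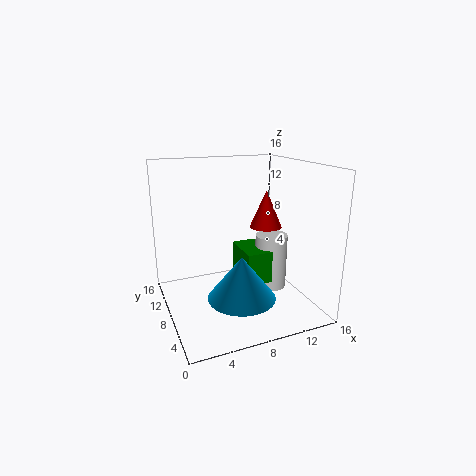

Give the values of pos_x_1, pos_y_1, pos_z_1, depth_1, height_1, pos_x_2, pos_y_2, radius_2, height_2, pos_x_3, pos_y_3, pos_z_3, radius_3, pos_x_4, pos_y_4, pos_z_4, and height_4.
pos_x_1 = 7.75, pos_y_1 = 4.5, pos_z_1 = 3.75, depth_1 = 4.5, height_1 = 3.5, pos_x_2 = 8.75, pos_y_2 = 3, radius_2 = 1.5, height_2 = 3.5, pos_x_3 = 11.25, pos_y_3 = 6.25, pos_z_3 = 2.5, radius_3 = 1.75, pos_x_4 = 6.75, pos_y_4 = 4, pos_z_4 = 3, height_4 = 4.5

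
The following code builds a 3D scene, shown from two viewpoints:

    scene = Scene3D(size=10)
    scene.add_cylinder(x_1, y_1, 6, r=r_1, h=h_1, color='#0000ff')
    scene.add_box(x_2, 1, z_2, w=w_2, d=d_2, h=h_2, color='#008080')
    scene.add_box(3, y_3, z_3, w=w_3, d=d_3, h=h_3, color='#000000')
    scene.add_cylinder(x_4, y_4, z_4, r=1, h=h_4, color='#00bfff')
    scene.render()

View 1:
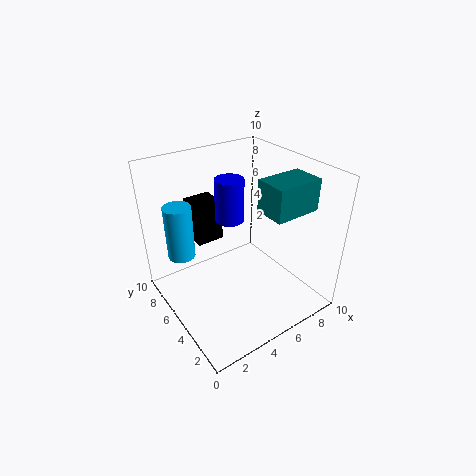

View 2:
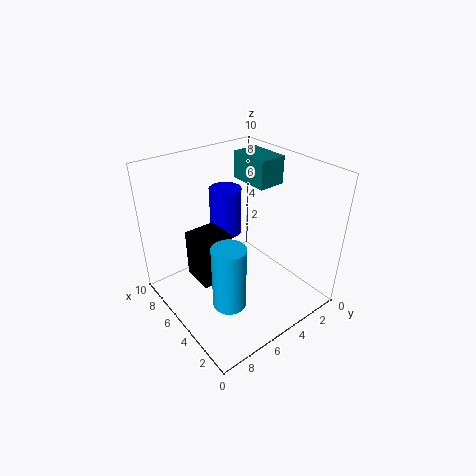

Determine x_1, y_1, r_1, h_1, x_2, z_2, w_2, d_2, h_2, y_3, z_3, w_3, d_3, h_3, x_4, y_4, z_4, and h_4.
x_1 = 5; y_1 = 6; r_1 = 1; h_1 = 3; x_2 = 5; z_2 = 8; w_2 = 3; d_2 = 2; h_2 = 2; y_3 = 7; z_3 = 4; w_3 = 2; d_3 = 2; h_3 = 3; x_4 = 2; y_4 = 8; z_4 = 3; h_4 = 4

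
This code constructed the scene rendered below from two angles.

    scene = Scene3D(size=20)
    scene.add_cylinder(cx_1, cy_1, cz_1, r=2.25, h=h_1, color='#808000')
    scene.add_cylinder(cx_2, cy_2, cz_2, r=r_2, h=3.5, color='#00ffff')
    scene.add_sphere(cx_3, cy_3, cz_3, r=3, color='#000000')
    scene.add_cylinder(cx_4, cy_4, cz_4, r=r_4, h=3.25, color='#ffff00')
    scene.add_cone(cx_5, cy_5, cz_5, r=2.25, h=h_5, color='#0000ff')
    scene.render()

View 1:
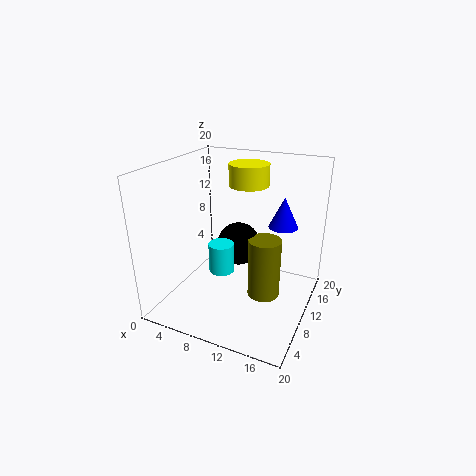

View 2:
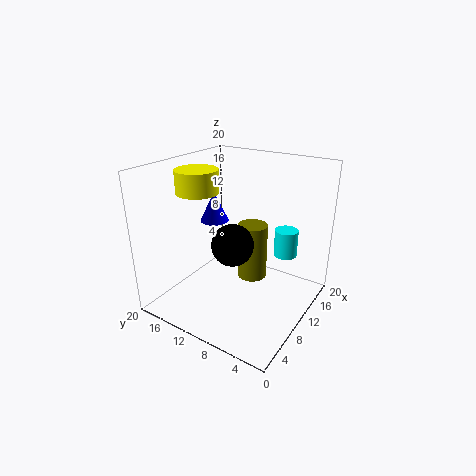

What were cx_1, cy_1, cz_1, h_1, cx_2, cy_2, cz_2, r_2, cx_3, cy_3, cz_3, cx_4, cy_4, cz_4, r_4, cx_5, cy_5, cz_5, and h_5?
cx_1 = 14; cy_1 = 10; cz_1 = 2; h_1 = 8.5; cx_2 = 11; cy_2 = 3.25; cz_2 = 9; r_2 = 1.5; cx_3 = 9.75; cy_3 = 10.75; cz_3 = 8.75; cx_4 = 9; cy_4 = 16; cz_4 = 15.75; r_4 = 3; cx_5 = 14.25; cy_5 = 17.25; cz_5 = 9.5; h_5 = 4.75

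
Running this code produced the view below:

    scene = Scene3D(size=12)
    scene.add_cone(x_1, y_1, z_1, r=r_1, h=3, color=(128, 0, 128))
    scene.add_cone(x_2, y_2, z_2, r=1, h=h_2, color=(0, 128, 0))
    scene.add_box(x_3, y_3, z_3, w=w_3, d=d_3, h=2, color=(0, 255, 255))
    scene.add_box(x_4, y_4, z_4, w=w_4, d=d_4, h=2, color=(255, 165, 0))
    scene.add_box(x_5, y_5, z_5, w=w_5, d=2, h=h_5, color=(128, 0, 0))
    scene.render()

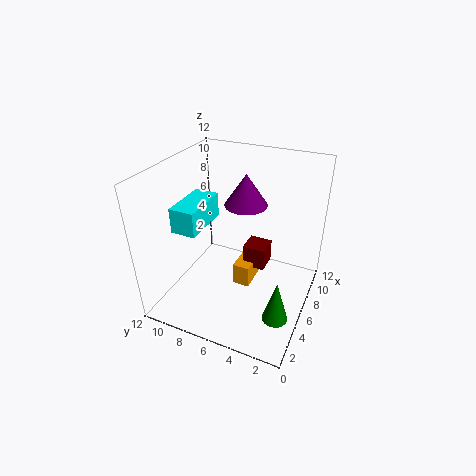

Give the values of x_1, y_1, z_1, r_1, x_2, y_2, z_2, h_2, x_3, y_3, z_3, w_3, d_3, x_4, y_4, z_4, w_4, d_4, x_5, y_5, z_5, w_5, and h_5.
x_1 = 10
y_1 = 7
z_1 = 7
r_1 = 2
x_2 = 3
y_2 = 1.5
z_2 = 1.5
h_2 = 3.5
x_3 = 2.5
y_3 = 8
z_3 = 7.5
w_3 = 4
d_3 = 2
x_4 = 6
y_4 = 5
z_4 = 1
w_4 = 3.5
d_4 = 1.5
x_5 = 7
y_5 = 4
z_5 = 2.5
w_5 = 2
h_5 = 2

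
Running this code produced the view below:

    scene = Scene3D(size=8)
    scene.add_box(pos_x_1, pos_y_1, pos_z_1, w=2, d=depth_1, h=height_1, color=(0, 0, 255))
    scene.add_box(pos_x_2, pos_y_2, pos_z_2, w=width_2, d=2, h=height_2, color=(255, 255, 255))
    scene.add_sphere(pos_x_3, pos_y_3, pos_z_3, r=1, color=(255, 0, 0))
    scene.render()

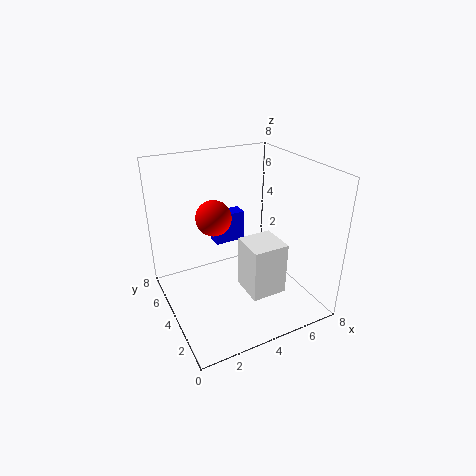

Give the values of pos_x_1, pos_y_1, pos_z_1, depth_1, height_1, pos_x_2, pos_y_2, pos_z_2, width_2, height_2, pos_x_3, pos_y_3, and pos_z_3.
pos_x_1 = 4
pos_y_1 = 7
pos_z_1 = 2
depth_1 = 1
height_1 = 2
pos_x_2 = 4
pos_y_2 = 2
pos_z_2 = 1
width_2 = 2
height_2 = 3
pos_x_3 = 3
pos_y_3 = 5
pos_z_3 = 5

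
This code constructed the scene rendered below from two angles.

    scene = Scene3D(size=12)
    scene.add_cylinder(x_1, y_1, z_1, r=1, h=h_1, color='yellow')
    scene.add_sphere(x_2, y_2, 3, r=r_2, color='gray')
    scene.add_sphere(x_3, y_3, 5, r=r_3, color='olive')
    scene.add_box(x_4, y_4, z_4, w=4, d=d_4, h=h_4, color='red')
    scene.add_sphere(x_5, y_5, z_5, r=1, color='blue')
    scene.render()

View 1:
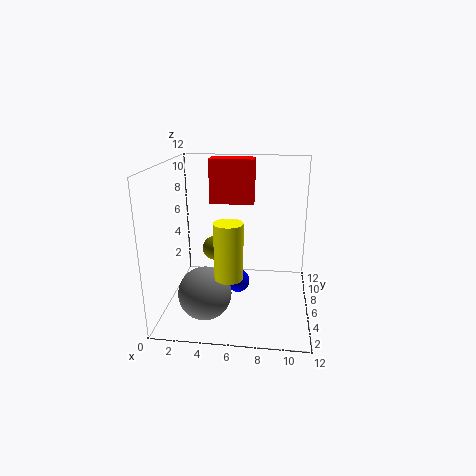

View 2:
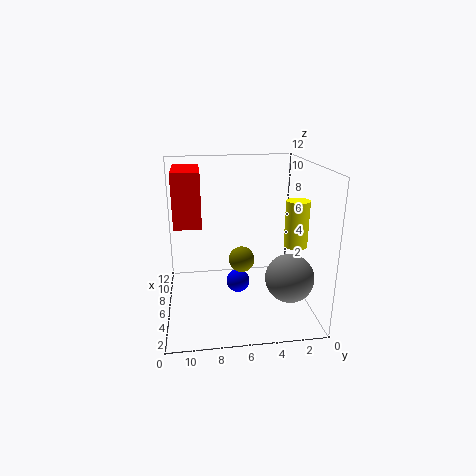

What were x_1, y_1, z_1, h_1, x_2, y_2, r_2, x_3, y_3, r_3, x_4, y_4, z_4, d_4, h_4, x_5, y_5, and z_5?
x_1 = 6
y_1 = 1
z_1 = 5
h_1 = 4
x_2 = 4
y_2 = 2
r_2 = 2
x_3 = 4
y_3 = 6
r_3 = 1
x_4 = 3
y_4 = 9
z_4 = 8
d_4 = 2
h_4 = 4
x_5 = 6
y_5 = 6
z_5 = 2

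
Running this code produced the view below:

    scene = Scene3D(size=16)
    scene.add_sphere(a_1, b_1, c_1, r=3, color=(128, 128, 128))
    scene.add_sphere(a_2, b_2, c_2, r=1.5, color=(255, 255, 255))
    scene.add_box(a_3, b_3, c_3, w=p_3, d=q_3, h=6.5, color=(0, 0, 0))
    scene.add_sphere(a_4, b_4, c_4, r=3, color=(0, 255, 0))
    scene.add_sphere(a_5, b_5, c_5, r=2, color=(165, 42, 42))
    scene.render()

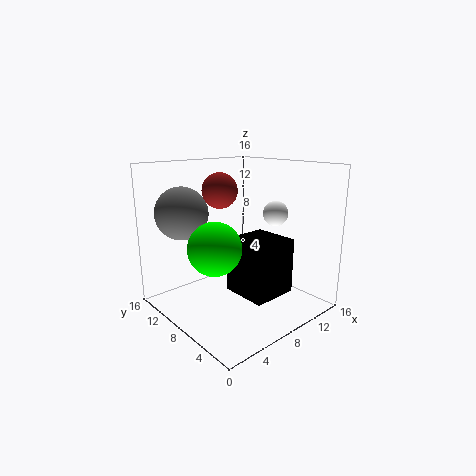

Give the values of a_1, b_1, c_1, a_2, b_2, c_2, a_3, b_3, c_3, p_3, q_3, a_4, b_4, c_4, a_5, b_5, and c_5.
a_1 = 4; b_1 = 13; c_1 = 10.5; a_2 = 13.5; b_2 = 7.5; c_2 = 10; a_3 = 8; b_3 = 4.5; c_3 = 1; p_3 = 5.5; q_3 = 5.5; a_4 = 5.5; b_4 = 9; c_4 = 7; a_5 = 7.5; b_5 = 10.5; c_5 = 13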